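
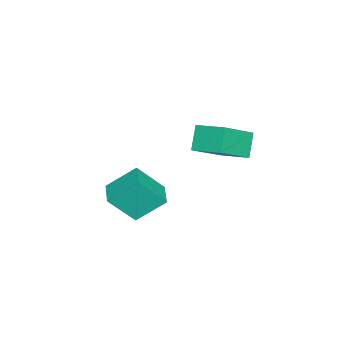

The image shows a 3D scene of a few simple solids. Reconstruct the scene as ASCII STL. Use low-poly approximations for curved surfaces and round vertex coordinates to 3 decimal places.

solid 
facet normal -0.669 -0.086 0.738
outer loop
vertex -2.664 0.92 3.816
vertex -2.257 2.391 4.357
vertex -4.153 1.792 2.567
endloop
endfacet
facet normal -0.252 -0.908 -0.334
outer loop
vertex -3.243 1.909 1.563
vertex -2.664 0.92 3.816
vertex -4.153 1.792 2.567
endloop
endfacet
facet normal -0.669 -0.086 0.738
outer loop
vertex -4.153 1.792 2.567
vertex -2.257 2.391 4.357
vertex -3.746 3.263 3.108
endloop
endfacet
facet normal -0.699 0.409 -0.586
outer loop
vertex -3.746 3.263 3.108
vertex -3.243 1.909 1.563
vertex -4.153 1.792 2.567
endloop
endfacet
facet normal 0.699 -0.409 0.586
outer loop
vertex -2.664 0.92 3.816
vertex -1.347 2.508 3.353
vertex -2.257 2.391 4.357
endloop
endfacet
facet normal -0.252 -0.908 -0.334
outer loop
vertex -1.754 1.037 2.812
vertex -2.664 0.92 3.816
vertex -3.243 1.909 1.563
endloop
endfacet
facet normal 0.699 -0.409 0.586
outer loop
vertex -1.754 1.037 2.812
vertex -1.347 2.508 3.353
vertex -2.664 0.92 3.816
endloop
endfacet
facet normal 0.252 0.908 0.334
outer loop
vertex -2.257 2.391 4.357
vertex -1.347 2.508 3.353
vertex -3.746 3.263 3.108
endloop
endfacet
facet normal -0.699 0.409 -0.586
outer loop
vertex -2.836 3.38 2.104
vertex -3.243 1.909 1.563
vertex -3.746 3.263 3.108
endloop
endfacet
facet normal 0.252 0.908 0.334
outer loop
vertex -3.746 3.263 3.108
vertex -1.347 2.508 3.353
vertex -2.836 3.38 2.104
endloop
endfacet
facet normal 0.669 0.086 -0.738
outer loop
vertex -2.836 3.38 2.104
vertex -1.754 1.037 2.812
vertex -3.243 1.909 1.563
endloop
endfacet
facet normal 0.669 0.086 -0.738
outer loop
vertex -1.347 2.508 3.353
vertex -1.754 1.037 2.812
vertex -2.836 3.38 2.104
endloop
endfacet
facet normal -0.906 -0.423 0.013
outer loop
vertex -3.221 -2.143 -0.472
vertex -3.784 -0.983 -1.987
vertex -2.626 -3.454 -1.696
endloop
endfacet
facet normal 0.283 -0.583 0.762
outer loop
vertex -1.476 -2.917 -1.713
vertex -3.221 -2.143 -0.472
vertex -2.626 -3.454 -1.696
endloop
endfacet
facet normal -0.906 -0.423 0.013
outer loop
vertex -2.626 -3.454 -1.696
vertex -3.784 -0.983 -1.987
vertex -3.19 -2.294 -3.212
endloop
endfacet
facet normal 0.314 -0.694 -0.648
outer loop
vertex -3.19 -2.294 -3.212
vertex -1.476 -2.917 -1.713
vertex -2.626 -3.454 -1.696
endloop
endfacet
facet normal -0.314 0.694 0.648
outer loop
vertex -3.221 -2.143 -0.472
vertex -2.634 -0.446 -2.004
vertex -3.784 -0.983 -1.987
endloop
endfacet
facet normal 0.283 -0.583 0.761
outer loop
vertex -2.07 -1.606 -0.488
vertex -3.221 -2.143 -0.472
vertex -1.476 -2.917 -1.713
endloop
endfacet
facet normal -0.315 0.694 0.648
outer loop
vertex -2.07 -1.606 -0.488
vertex -2.634 -0.446 -2.004
vertex -3.221 -2.143 -0.472
endloop
endfacet
facet normal -0.283 0.583 -0.761
outer loop
vertex -3.784 -0.983 -1.987
vertex -2.634 -0.446 -2.004
vertex -3.19 -2.294 -3.212
endloop
endfacet
facet normal 0.315 -0.694 -0.648
outer loop
vertex -2.039 -1.757 -3.228
vertex -1.476 -2.917 -1.713
vertex -3.19 -2.294 -3.212
endloop
endfacet
facet normal -0.283 0.583 -0.762
outer loop
vertex -3.19 -2.294 -3.212
vertex -2.634 -0.446 -2.004
vertex -2.039 -1.757 -3.228
endloop
endfacet
facet normal 0.906 0.423 -0.013
outer loop
vertex -2.039 -1.757 -3.228
vertex -2.07 -1.606 -0.488
vertex -1.476 -2.917 -1.713
endloop
endfacet
facet normal 0.906 0.423 -0.013
outer loop
vertex -2.634 -0.446 -2.004
vertex -2.07 -1.606 -0.488
vertex -2.039 -1.757 -3.228
endloop
endfacet

endsolid


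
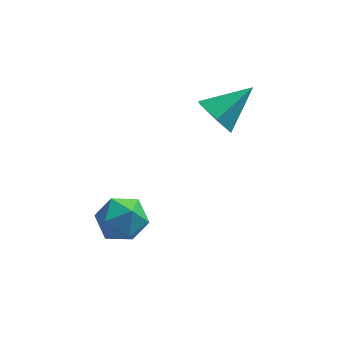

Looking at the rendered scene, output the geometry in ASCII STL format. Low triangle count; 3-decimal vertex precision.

solid 
facet normal -0.911 -0.413 0.015
outer loop
vertex -2.592 -2.598 -0.183
vertex -2.192 -3.501 -0.742
vertex -2.18 -3.485 0.394
endloop
endfacet
facet normal -0.811 0.004 0.585
outer loop
vertex -2.592 -2.598 -0.183
vertex -2.18 -3.485 0.394
vertex -1.934 -2.428 0.727
endloop
endfacet
facet normal -0.661 0.661 0.354
outer loop
vertex -2.592 -2.598 -0.183
vertex -1.934 -2.428 0.727
vertex -1.794 -1.79 -0.202
endloop
endfacet
facet normal -0.668 0.651 -0.359
outer loop
vertex -2.592 -2.598 -0.183
vertex -1.794 -1.79 -0.202
vertex -1.953 -2.454 -1.11
endloop
endfacet
facet normal -0.822 -0.012 -0.569
outer loop
vertex -2.592 -2.598 -0.183
vertex -1.953 -2.454 -1.11
vertex -2.192 -3.501 -0.742
endloop
endfacet
facet normal -0.241 -0.240 0.940
outer loop
vertex -1.934 -2.428 0.727
vertex -2.18 -3.485 0.394
vertex -1.127 -3.226 0.73
endloop
endfacet
facet normal -0.403 -0.915 0.017
outer loop
vertex -2.18 -3.485 0.394
vertex -2.192 -3.501 -0.742
vertex -1.286 -3.89 -0.178
endloop
endfacet
facet normal -0.260 -0.267 -0.928
outer loop
vertex -2.192 -3.501 -0.742
vertex -1.953 -2.454 -1.11
vertex -1.146 -3.252 -1.107
endloop
endfacet
facet normal -0.011 0.808 -0.589
outer loop
vertex -1.953 -2.454 -1.11
vertex -1.794 -1.79 -0.202
vertex -0.9 -2.195 -0.774
endloop
endfacet
facet normal 0.001 0.824 0.566
outer loop
vertex -1.794 -1.79 -0.202
vertex -1.934 -2.428 0.727
vertex -0.888 -2.179 0.362
endloop
endfacet
facet normal 0.668 -0.651 0.359
outer loop
vertex -0.488 -3.082 -0.197
vertex -1.127 -3.226 0.73
vertex -1.286 -3.89 -0.178
endloop
endfacet
facet normal 0.661 -0.661 -0.354
outer loop
vertex -0.488 -3.082 -0.197
vertex -1.286 -3.89 -0.178
vertex -1.146 -3.252 -1.107
endloop
endfacet
facet normal 0.811 -0.004 -0.585
outer loop
vertex -0.488 -3.082 -0.197
vertex -1.146 -3.252 -1.107
vertex -0.9 -2.195 -0.774
endloop
endfacet
facet normal 0.911 0.413 -0.015
outer loop
vertex -0.488 -3.082 -0.197
vertex -0.9 -2.195 -0.774
vertex -0.888 -2.179 0.362
endloop
endfacet
facet normal 0.822 0.012 0.569
outer loop
vertex -0.488 -3.082 -0.197
vertex -0.888 -2.179 0.362
vertex -1.127 -3.226 0.73
endloop
endfacet
facet normal 0.011 -0.808 0.589
outer loop
vertex -1.286 -3.89 -0.178
vertex -1.127 -3.226 0.73
vertex -2.18 -3.485 0.394
endloop
endfacet
facet normal -0.001 -0.824 -0.566
outer loop
vertex -1.146 -3.252 -1.107
vertex -1.286 -3.89 -0.178
vertex -2.192 -3.501 -0.742
endloop
endfacet
facet normal 0.241 0.240 -0.940
outer loop
vertex -0.9 -2.195 -0.774
vertex -1.146 -3.252 -1.107
vertex -1.953 -2.454 -1.11
endloop
endfacet
facet normal 0.403 0.915 -0.017
outer loop
vertex -0.888 -2.179 0.362
vertex -0.9 -2.195 -0.774
vertex -1.794 -1.79 -0.202
endloop
endfacet
facet normal 0.260 0.267 0.928
outer loop
vertex -1.127 -3.226 0.73
vertex -0.888 -2.179 0.362
vertex -1.934 -2.428 0.727
endloop
endfacet
facet normal -0.754 -0.404 -0.519
outer loop
vertex 2.875 1.022 1.321
vertex 2.259 1.846 1.575
vertex 2.848 1.877 0.695
endloop
endfacet
facet normal 0.904 -0.234 -0.359
outer loop
vertex 2.875 1.022 1.321
vertex 2.848 1.877 0.695
vertex 3.841 2.694 2.665
endloop
endfacet
facet normal -0.754 -0.404 -0.519
outer loop
vertex 2.848 1.877 0.695
vertex 2.259 1.846 1.575
vertex 2.232 2.701 0.949
endloop
endfacet
facet normal 0.583 0.603 -0.544
outer loop
vertex 2.848 1.877 0.695
vertex 2.232 2.701 0.949
vertex 3.841 2.694 2.665
endloop
endfacet
facet normal -0.754 -0.403 -0.518
outer loop
vertex 2.232 2.701 0.949
vertex 2.259 1.846 1.575
vertex 1.643 2.671 1.829
endloop
endfacet
facet normal -0.019 1.000 0.022
outer loop
vertex 2.232 2.701 0.949
vertex 1.643 2.671 1.829
vertex 3.841 2.694 2.665
endloop
endfacet
facet normal -0.754 -0.403 -0.519
outer loop
vertex 1.643 2.671 1.829
vertex 2.259 1.846 1.575
vertex 1.669 1.816 2.456
endloop
endfacet
facet normal -0.300 0.558 0.774
outer loop
vertex 1.643 2.671 1.829
vertex 1.669 1.816 2.456
vertex 3.841 2.694 2.665
endloop
endfacet
facet normal -0.754 -0.404 -0.519
outer loop
vertex 1.669 1.816 2.456
vertex 2.259 1.846 1.575
vertex 2.285 0.992 2.202
endloop
endfacet
facet normal 0.021 -0.280 0.960
outer loop
vertex 1.669 1.816 2.456
vertex 2.285 0.992 2.202
vertex 3.841 2.694 2.665
endloop
endfacet
facet normal -0.754 -0.404 -0.519
outer loop
vertex 2.285 0.992 2.202
vertex 2.259 1.846 1.575
vertex 2.875 1.022 1.321
endloop
endfacet
facet normal 0.623 -0.676 0.394
outer loop
vertex 2.285 0.992 2.202
vertex 2.875 1.022 1.321
vertex 3.841 2.694 2.665
endloop
endfacet

endsolid


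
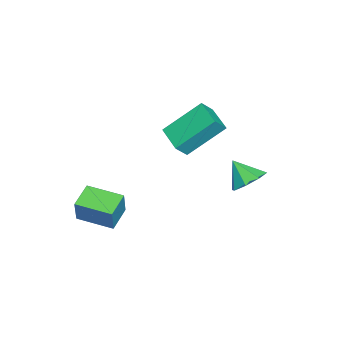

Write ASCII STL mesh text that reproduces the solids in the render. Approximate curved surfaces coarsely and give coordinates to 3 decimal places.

solid 
facet normal -0.941 0.112 0.319
outer loop
vertex 3.206 -4.58 -1.204
vertex 3.332 -3.073 -1.36
vertex 2.823 -4.663 -2.306
endloop
endfacet
facet normal -0.083 -0.991 0.103
outer loop
vertex 3.868 -4.787 -2.66
vertex 3.206 -4.58 -1.204
vertex 2.823 -4.663 -2.306
endloop
endfacet
facet normal -0.941 0.112 0.318
outer loop
vertex 2.823 -4.663 -2.306
vertex 3.332 -3.073 -1.36
vertex 2.949 -3.156 -2.463
endloop
endfacet
facet normal -0.328 -0.071 -0.942
outer loop
vertex 2.949 -3.156 -2.463
vertex 3.868 -4.787 -2.66
vertex 2.823 -4.663 -2.306
endloop
endfacet
facet normal 0.328 0.070 0.942
outer loop
vertex 3.206 -4.58 -1.204
vertex 4.377 -3.197 -1.714
vertex 3.332 -3.073 -1.36
endloop
endfacet
facet normal -0.083 -0.991 0.103
outer loop
vertex 4.251 -4.704 -1.557
vertex 3.206 -4.58 -1.204
vertex 3.868 -4.787 -2.66
endloop
endfacet
facet normal 0.327 0.071 0.942
outer loop
vertex 4.251 -4.704 -1.557
vertex 4.377 -3.197 -1.714
vertex 3.206 -4.58 -1.204
endloop
endfacet
facet normal 0.083 0.991 -0.103
outer loop
vertex 3.332 -3.073 -1.36
vertex 4.377 -3.197 -1.714
vertex 2.949 -3.156 -2.463
endloop
endfacet
facet normal -0.327 -0.070 -0.943
outer loop
vertex 3.994 -3.28 -2.816
vertex 3.868 -4.787 -2.66
vertex 2.949 -3.156 -2.463
endloop
endfacet
facet normal 0.083 0.991 -0.103
outer loop
vertex 2.949 -3.156 -2.463
vertex 4.377 -3.197 -1.714
vertex 3.994 -3.28 -2.816
endloop
endfacet
facet normal 0.941 -0.112 -0.318
outer loop
vertex 3.994 -3.28 -2.816
vertex 4.251 -4.704 -1.557
vertex 3.868 -4.787 -2.66
endloop
endfacet
facet normal 0.941 -0.112 -0.319
outer loop
vertex 4.377 -3.197 -1.714
vertex 4.251 -4.704 -1.557
vertex 3.994 -3.28 -2.816
endloop
endfacet
facet normal -0.740 -0.636 0.220
outer loop
vertex -0.996 -1.345 1.384
vertex -1.452 -1.022 0.784
vertex -0.23 -2.685 0.081
endloop
endfacet
facet normal 0.556 -0.394 0.732
outer loop
vertex 0.732 -1.858 -0.204
vertex -0.996 -1.345 1.384
vertex -0.23 -2.685 0.081
endloop
endfacet
facet normal -0.740 -0.636 0.220
outer loop
vertex -0.23 -2.685 0.081
vertex -1.452 -1.022 0.784
vertex -0.686 -2.362 -0.519
endloop
endfacet
facet normal 0.379 -0.663 -0.645
outer loop
vertex -0.686 -2.362 -0.519
vertex 0.732 -1.858 -0.204
vertex -0.23 -2.685 0.081
endloop
endfacet
facet normal -0.379 0.663 0.645
outer loop
vertex -0.996 -1.345 1.384
vertex -0.49 -0.195 0.499
vertex -1.452 -1.022 0.784
endloop
endfacet
facet normal 0.556 -0.394 0.732
outer loop
vertex -0.034 -0.518 1.099
vertex -0.996 -1.345 1.384
vertex 0.732 -1.858 -0.204
endloop
endfacet
facet normal -0.379 0.663 0.645
outer loop
vertex -0.034 -0.518 1.099
vertex -0.49 -0.195 0.499
vertex -0.996 -1.345 1.384
endloop
endfacet
facet normal -0.556 0.394 -0.732
outer loop
vertex -1.452 -1.022 0.784
vertex -0.49 -0.195 0.499
vertex -0.686 -2.362 -0.519
endloop
endfacet
facet normal 0.379 -0.663 -0.645
outer loop
vertex 0.276 -1.535 -0.804
vertex 0.732 -1.858 -0.204
vertex -0.686 -2.362 -0.519
endloop
endfacet
facet normal -0.556 0.394 -0.732
outer loop
vertex -0.686 -2.362 -0.519
vertex -0.49 -0.195 0.499
vertex 0.276 -1.535 -0.804
endloop
endfacet
facet normal 0.740 0.636 -0.220
outer loop
vertex 0.276 -1.535 -0.804
vertex -0.034 -0.518 1.099
vertex 0.732 -1.858 -0.204
endloop
endfacet
facet normal 0.740 0.636 -0.220
outer loop
vertex -0.49 -0.195 0.499
vertex -0.034 -0.518 1.099
vertex 0.276 -1.535 -0.804
endloop
endfacet
facet normal 0.230 0.642 -0.732
outer loop
vertex 0.56 1.409 -1.349
vertex 0.176 0.929 -1.891
vertex -0.047 1.555 -1.412
endloop
endfacet
facet normal -0.036 0.268 0.963
outer loop
vertex 0.56 1.409 -1.349
vertex -0.047 1.555 -1.412
vertex -0.096 0.171 -1.029
endloop
endfacet
facet normal 0.230 0.642 -0.731
outer loop
vertex -0.047 1.555 -1.412
vertex 0.176 0.929 -1.891
vertex -0.523 1.335 -1.755
endloop
endfacet
facet normal -0.636 0.227 0.738
outer loop
vertex -0.047 1.555 -1.412
vertex -0.523 1.335 -1.755
vertex -0.096 0.171 -1.029
endloop
endfacet
facet normal 0.231 0.642 -0.731
outer loop
vertex -0.523 1.335 -1.755
vertex 0.176 0.929 -1.891
vertex -0.59 0.876 -2.179
endloop
endfacet
facet normal -0.938 -0.150 0.311
outer loop
vertex -0.523 1.335 -1.755
vertex -0.59 0.876 -2.179
vertex -0.096 0.171 -1.029
endloop
endfacet
facet normal 0.230 0.643 -0.731
outer loop
vertex -0.59 0.876 -2.179
vertex 0.176 0.929 -1.891
vertex -0.208 0.449 -2.434
endloop
endfacet
facet normal -0.763 -0.643 -0.066
outer loop
vertex -0.59 0.876 -2.179
vertex -0.208 0.449 -2.434
vertex -0.096 0.171 -1.029
endloop
endfacet
facet normal 0.231 0.642 -0.731
outer loop
vertex -0.208 0.449 -2.434
vertex 0.176 0.929 -1.891
vertex 0.399 0.302 -2.371
endloop
endfacet
facet normal -0.215 -0.961 -0.173
outer loop
vertex -0.208 0.449 -2.434
vertex 0.399 0.302 -2.371
vertex -0.096 0.171 -1.029
endloop
endfacet
facet normal 0.231 0.642 -0.731
outer loop
vertex 0.399 0.302 -2.371
vertex 0.176 0.929 -1.891
vertex 0.875 0.523 -2.027
endloop
endfacet
facet normal 0.388 -0.920 0.053
outer loop
vertex 0.399 0.302 -2.371
vertex 0.875 0.523 -2.027
vertex -0.096 0.171 -1.029
endloop
endfacet
facet normal 0.230 0.642 -0.731
outer loop
vertex 0.875 0.523 -2.027
vertex 0.176 0.929 -1.891
vertex 0.942 0.981 -1.604
endloop
endfacet
facet normal 0.689 -0.543 0.479
outer loop
vertex 0.875 0.523 -2.027
vertex 0.942 0.981 -1.604
vertex -0.096 0.171 -1.029
endloop
endfacet
facet normal 0.231 0.642 -0.732
outer loop
vertex 0.942 0.981 -1.604
vertex 0.176 0.929 -1.891
vertex 0.56 1.409 -1.349
endloop
endfacet
facet normal 0.514 -0.051 0.856
outer loop
vertex 0.942 0.981 -1.604
vertex 0.56 1.409 -1.349
vertex -0.096 0.171 -1.029
endloop
endfacet

endsolid


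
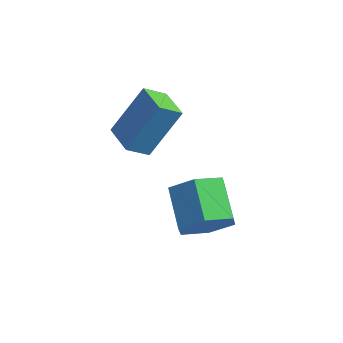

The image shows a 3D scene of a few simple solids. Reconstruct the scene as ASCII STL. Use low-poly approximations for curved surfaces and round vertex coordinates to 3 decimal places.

solid 
facet normal -0.816 0.575 -0.057
outer loop
vertex -2.42 3.11 -0.763
vertex -1.811 4.134 0.831
vertex -1.945 3.727 -1.341
endloop
endfacet
facet normal -0.306 -0.515 -0.801
outer loop
vertex -0.949 3.026 -1.271
vertex -2.42 3.11 -0.763
vertex -1.945 3.727 -1.341
endloop
endfacet
facet normal -0.816 0.575 -0.057
outer loop
vertex -1.945 3.727 -1.341
vertex -1.811 4.134 0.831
vertex -1.336 4.751 0.253
endloop
endfacet
facet normal 0.490 0.636 -0.596
outer loop
vertex -1.336 4.751 0.253
vertex -0.949 3.026 -1.271
vertex -1.945 3.727 -1.341
endloop
endfacet
facet normal -0.490 -0.636 0.596
outer loop
vertex -2.42 3.11 -0.763
vertex -0.815 3.433 0.901
vertex -1.811 4.134 0.831
endloop
endfacet
facet normal -0.306 -0.515 -0.801
outer loop
vertex -1.424 2.409 -0.693
vertex -2.42 3.11 -0.763
vertex -0.949 3.026 -1.271
endloop
endfacet
facet normal -0.490 -0.636 0.596
outer loop
vertex -1.424 2.409 -0.693
vertex -0.815 3.433 0.901
vertex -2.42 3.11 -0.763
endloop
endfacet
facet normal 0.306 0.515 0.801
outer loop
vertex -1.811 4.134 0.831
vertex -0.815 3.433 0.901
vertex -1.336 4.751 0.253
endloop
endfacet
facet normal 0.490 0.636 -0.596
outer loop
vertex -0.34 4.05 0.323
vertex -0.949 3.026 -1.271
vertex -1.336 4.751 0.253
endloop
endfacet
facet normal 0.306 0.515 0.801
outer loop
vertex -1.336 4.751 0.253
vertex -0.815 3.433 0.901
vertex -0.34 4.05 0.323
endloop
endfacet
facet normal 0.816 -0.575 0.057
outer loop
vertex -0.34 4.05 0.323
vertex -1.424 2.409 -0.693
vertex -0.949 3.026 -1.271
endloop
endfacet
facet normal 0.816 -0.575 0.057
outer loop
vertex -0.815 3.433 0.901
vertex -1.424 2.409 -0.693
vertex -0.34 4.05 0.323
endloop
endfacet
facet normal 0.605 -0.647 -0.465
outer loop
vertex 2.132 2.92 -2.91
vertex 1.365 2.623 -3.495
vertex 1.957 3.387 -3.788
endloop
endfacet
facet normal 0.777 0.607 0.168
outer loop
vertex 2.132 2.92 -2.91
vertex 1.957 3.387 -3.788
vertex 1.182 3.935 -2.18
endloop
endfacet
facet normal 0.777 0.607 0.168
outer loop
vertex 1.182 3.935 -2.18
vertex 1.957 3.387 -3.788
vertex 1.007 4.402 -3.058
endloop
endfacet
facet normal -0.605 0.646 0.464
outer loop
vertex 1.182 3.935 -2.18
vertex 1.007 4.402 -3.058
vertex 0.415 3.637 -2.765
endloop
endfacet
facet normal 0.605 -0.647 -0.465
outer loop
vertex 1.957 3.387 -3.788
vertex 1.365 2.623 -3.495
vertex 1.189 3.089 -4.373
endloop
endfacet
facet normal 0.237 0.704 -0.670
outer loop
vertex 1.957 3.387 -3.788
vertex 1.189 3.089 -4.373
vertex 1.007 4.402 -3.058
endloop
endfacet
facet normal 0.237 0.704 -0.670
outer loop
vertex 1.007 4.402 -3.058
vertex 1.189 3.089 -4.373
vertex 0.239 4.104 -3.643
endloop
endfacet
facet normal -0.605 0.646 0.465
outer loop
vertex 1.007 4.402 -3.058
vertex 0.239 4.104 -3.643
vertex 0.415 3.637 -2.765
endloop
endfacet
facet normal 0.605 -0.646 -0.464
outer loop
vertex 1.189 3.089 -4.373
vertex 1.365 2.623 -3.495
vertex 0.598 2.325 -4.08
endloop
endfacet
facet normal -0.540 0.097 -0.836
outer loop
vertex 1.189 3.089 -4.373
vertex 0.598 2.325 -4.08
vertex 0.239 4.104 -3.643
endloop
endfacet
facet normal -0.540 0.097 -0.836
outer loop
vertex 0.239 4.104 -3.643
vertex 0.598 2.325 -4.08
vertex -0.352 3.34 -3.35
endloop
endfacet
facet normal -0.605 0.646 0.465
outer loop
vertex 0.239 4.104 -3.643
vertex -0.352 3.34 -3.35
vertex 0.415 3.637 -2.765
endloop
endfacet
facet normal 0.605 -0.646 -0.464
outer loop
vertex 0.598 2.325 -4.08
vertex 1.365 2.623 -3.495
vertex 0.773 1.858 -3.202
endloop
endfacet
facet normal -0.777 -0.607 -0.168
outer loop
vertex 0.598 2.325 -4.08
vertex 0.773 1.858 -3.202
vertex -0.352 3.34 -3.35
endloop
endfacet
facet normal -0.777 -0.607 -0.168
outer loop
vertex -0.352 3.34 -3.35
vertex 0.773 1.858 -3.202
vertex -0.177 2.873 -2.472
endloop
endfacet
facet normal -0.605 0.647 0.465
outer loop
vertex -0.352 3.34 -3.35
vertex -0.177 2.873 -2.472
vertex 0.415 3.637 -2.765
endloop
endfacet
facet normal 0.605 -0.646 -0.465
outer loop
vertex 0.773 1.858 -3.202
vertex 1.365 2.623 -3.495
vertex 1.541 2.156 -2.617
endloop
endfacet
facet normal -0.237 -0.704 0.670
outer loop
vertex 0.773 1.858 -3.202
vertex 1.541 2.156 -2.617
vertex -0.177 2.873 -2.472
endloop
endfacet
facet normal -0.237 -0.704 0.670
outer loop
vertex -0.177 2.873 -2.472
vertex 1.541 2.156 -2.617
vertex 0.591 3.171 -1.887
endloop
endfacet
facet normal -0.605 0.647 0.465
outer loop
vertex -0.177 2.873 -2.472
vertex 0.591 3.171 -1.887
vertex 0.415 3.637 -2.765
endloop
endfacet
facet normal 0.605 -0.646 -0.465
outer loop
vertex 1.541 2.156 -2.617
vertex 1.365 2.623 -3.495
vertex 2.132 2.92 -2.91
endloop
endfacet
facet normal 0.540 -0.097 0.836
outer loop
vertex 1.541 2.156 -2.617
vertex 2.132 2.92 -2.91
vertex 0.591 3.171 -1.887
endloop
endfacet
facet normal 0.540 -0.097 0.836
outer loop
vertex 0.591 3.171 -1.887
vertex 2.132 2.92 -2.91
vertex 1.182 3.935 -2.18
endloop
endfacet
facet normal -0.605 0.646 0.464
outer loop
vertex 0.591 3.171 -1.887
vertex 1.182 3.935 -2.18
vertex 0.415 3.637 -2.765
endloop
endfacet

endsolid


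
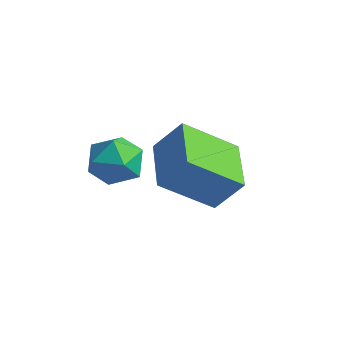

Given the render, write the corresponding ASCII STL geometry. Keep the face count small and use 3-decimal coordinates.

solid 
facet normal 0.568 0.067 0.820
outer loop
vertex -0.998 -0.238 0.9
vertex -1.436 -0.673 1.239
vertex -0.889 -0.934 0.881
endloop
endfacet
facet normal 0.962 0.144 0.231
outer loop
vertex -0.998 -0.238 0.9
vertex -0.889 -0.934 0.881
vertex -0.807 -0.548 0.297
endloop
endfacet
facet normal 0.702 0.699 -0.137
outer loop
vertex -0.998 -0.238 0.9
vertex -0.807 -0.548 0.297
vertex -1.304 -0.049 0.295
endloop
endfacet
facet normal 0.148 0.963 0.226
outer loop
vertex -0.998 -0.238 0.9
vertex -1.304 -0.049 0.295
vertex -1.693 -0.126 0.877
endloop
endfacet
facet normal 0.065 0.572 0.818
outer loop
vertex -0.998 -0.238 0.9
vertex -1.693 -0.126 0.877
vertex -1.436 -0.673 1.239
endloop
endfacet
facet normal 0.881 -0.441 -0.168
outer loop
vertex -0.807 -0.548 0.297
vertex -0.889 -0.934 0.881
vertex -1.127 -1.174 0.263
endloop
endfacet
facet normal 0.243 -0.569 0.786
outer loop
vertex -0.889 -0.934 0.881
vertex -1.436 -0.673 1.239
vertex -1.516 -1.251 0.845
endloop
endfacet
facet normal -0.571 0.249 0.782
outer loop
vertex -1.436 -0.673 1.239
vertex -1.693 -0.126 0.877
vertex -2.013 -0.752 0.843
endloop
endfacet
facet normal -0.436 0.883 -0.175
outer loop
vertex -1.693 -0.126 0.877
vertex -1.304 -0.049 0.295
vertex -1.931 -0.366 0.259
endloop
endfacet
facet normal 0.460 0.456 -0.762
outer loop
vertex -1.304 -0.049 0.295
vertex -0.807 -0.548 0.297
vertex -1.384 -0.627 -0.099
endloop
endfacet
facet normal -0.148 -0.963 -0.226
outer loop
vertex -1.822 -1.062 0.24
vertex -1.127 -1.174 0.263
vertex -1.516 -1.251 0.845
endloop
endfacet
facet normal -0.702 -0.699 0.137
outer loop
vertex -1.822 -1.062 0.24
vertex -1.516 -1.251 0.845
vertex -2.013 -0.752 0.843
endloop
endfacet
facet normal -0.962 -0.144 -0.231
outer loop
vertex -1.822 -1.062 0.24
vertex -2.013 -0.752 0.843
vertex -1.931 -0.366 0.259
endloop
endfacet
facet normal -0.568 -0.067 -0.820
outer loop
vertex -1.822 -1.062 0.24
vertex -1.931 -0.366 0.259
vertex -1.384 -0.627 -0.099
endloop
endfacet
facet normal -0.065 -0.572 -0.818
outer loop
vertex -1.822 -1.062 0.24
vertex -1.384 -0.627 -0.099
vertex -1.127 -1.174 0.263
endloop
endfacet
facet normal 0.436 -0.883 0.175
outer loop
vertex -1.516 -1.251 0.845
vertex -1.127 -1.174 0.263
vertex -0.889 -0.934 0.881
endloop
endfacet
facet normal -0.460 -0.456 0.762
outer loop
vertex -2.013 -0.752 0.843
vertex -1.516 -1.251 0.845
vertex -1.436 -0.673 1.239
endloop
endfacet
facet normal -0.881 0.441 0.168
outer loop
vertex -1.931 -0.366 0.259
vertex -2.013 -0.752 0.843
vertex -1.693 -0.126 0.877
endloop
endfacet
facet normal -0.243 0.569 -0.786
outer loop
vertex -1.384 -0.627 -0.099
vertex -1.931 -0.366 0.259
vertex -1.304 -0.049 0.295
endloop
endfacet
facet normal 0.571 -0.249 -0.782
outer loop
vertex -1.127 -1.174 0.263
vertex -1.384 -0.627 -0.099
vertex -0.807 -0.548 0.297
endloop
endfacet
facet normal -0.705 0.700 0.117
outer loop
vertex -1.824 1.017 -0.191
vertex -1.305 1.402 0.637
vertex -1.015 1.992 -1.151
endloop
endfacet
facet normal -0.495 -0.366 -0.788
outer loop
vertex -0.015 0.998 -1.317
vertex -1.824 1.017 -0.191
vertex -1.015 1.992 -1.151
endloop
endfacet
facet normal -0.705 0.700 0.117
outer loop
vertex -1.015 1.992 -1.151
vertex -1.305 1.402 0.637
vertex -0.496 2.377 -0.323
endloop
endfacet
facet normal 0.509 0.613 -0.604
outer loop
vertex -0.496 2.377 -0.323
vertex -0.015 0.998 -1.317
vertex -1.015 1.992 -1.151
endloop
endfacet
facet normal -0.509 -0.613 0.604
outer loop
vertex -1.824 1.017 -0.191
vertex -0.305 0.408 0.471
vertex -1.305 1.402 0.637
endloop
endfacet
facet normal -0.495 -0.366 -0.788
outer loop
vertex -0.824 0.023 -0.357
vertex -1.824 1.017 -0.191
vertex -0.015 0.998 -1.317
endloop
endfacet
facet normal -0.509 -0.613 0.604
outer loop
vertex -0.824 0.023 -0.357
vertex -0.305 0.408 0.471
vertex -1.824 1.017 -0.191
endloop
endfacet
facet normal 0.495 0.366 0.788
outer loop
vertex -1.305 1.402 0.637
vertex -0.305 0.408 0.471
vertex -0.496 2.377 -0.323
endloop
endfacet
facet normal 0.509 0.613 -0.604
outer loop
vertex 0.504 1.383 -0.489
vertex -0.015 0.998 -1.317
vertex -0.496 2.377 -0.323
endloop
endfacet
facet normal 0.495 0.366 0.788
outer loop
vertex -0.496 2.377 -0.323
vertex -0.305 0.408 0.471
vertex 0.504 1.383 -0.489
endloop
endfacet
facet normal 0.705 -0.700 -0.117
outer loop
vertex 0.504 1.383 -0.489
vertex -0.824 0.023 -0.357
vertex -0.015 0.998 -1.317
endloop
endfacet
facet normal 0.705 -0.700 -0.117
outer loop
vertex -0.305 0.408 0.471
vertex -0.824 0.023 -0.357
vertex 0.504 1.383 -0.489
endloop
endfacet

endsolid


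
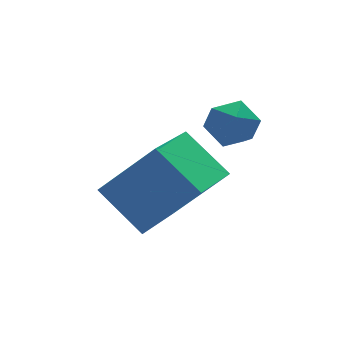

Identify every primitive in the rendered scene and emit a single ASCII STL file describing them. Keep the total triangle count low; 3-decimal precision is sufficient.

solid 
facet normal -0.176 0.929 -0.325
outer loop
vertex 0.792 3.104 -2.808
vertex 0.222 3.099 -2.514
vertex 0.741 3.307 -2.201
endloop
endfacet
facet normal 0.523 0.821 -0.231
outer loop
vertex 0.792 3.104 -2.808
vertex 0.741 3.307 -2.201
vertex 1.238 2.941 -2.377
endloop
endfacet
facet normal 0.718 0.270 -0.641
outer loop
vertex 0.792 3.104 -2.808
vertex 1.238 2.941 -2.377
vertex 1.025 2.507 -2.798
endloop
endfacet
facet normal 0.140 0.038 -0.989
outer loop
vertex 0.792 3.104 -2.808
vertex 1.025 2.507 -2.798
vertex 0.397 2.605 -2.883
endloop
endfacet
facet normal -0.413 0.446 -0.794
outer loop
vertex 0.792 3.104 -2.808
vertex 0.397 2.605 -2.883
vertex 0.222 3.099 -2.514
endloop
endfacet
facet normal 0.627 0.635 0.451
outer loop
vertex 1.238 2.941 -2.377
vertex 0.741 3.307 -2.201
vertex 0.943 2.835 -1.817
endloop
endfacet
facet normal -0.504 0.811 0.297
outer loop
vertex 0.741 3.307 -2.201
vertex 0.222 3.099 -2.514
vertex 0.315 2.933 -1.902
endloop
endfacet
facet normal -0.887 0.030 -0.461
outer loop
vertex 0.222 3.099 -2.514
vertex 0.397 2.605 -2.883
vertex 0.102 2.499 -2.323
endloop
endfacet
facet normal 0.007 -0.629 -0.777
outer loop
vertex 0.397 2.605 -2.883
vertex 1.025 2.507 -2.798
vertex 0.599 2.133 -2.499
endloop
endfacet
facet normal 0.943 -0.256 -0.213
outer loop
vertex 1.025 2.507 -2.798
vertex 1.238 2.941 -2.377
vertex 1.118 2.341 -2.186
endloop
endfacet
facet normal -0.140 -0.038 0.989
outer loop
vertex 0.548 2.336 -1.892
vertex 0.943 2.835 -1.817
vertex 0.315 2.933 -1.902
endloop
endfacet
facet normal -0.718 -0.270 0.641
outer loop
vertex 0.548 2.336 -1.892
vertex 0.315 2.933 -1.902
vertex 0.102 2.499 -2.323
endloop
endfacet
facet normal -0.523 -0.821 0.231
outer loop
vertex 0.548 2.336 -1.892
vertex 0.102 2.499 -2.323
vertex 0.599 2.133 -2.499
endloop
endfacet
facet normal 0.176 -0.929 0.325
outer loop
vertex 0.548 2.336 -1.892
vertex 0.599 2.133 -2.499
vertex 1.118 2.341 -2.186
endloop
endfacet
facet normal 0.413 -0.446 0.794
outer loop
vertex 0.548 2.336 -1.892
vertex 1.118 2.341 -2.186
vertex 0.943 2.835 -1.817
endloop
endfacet
facet normal -0.007 0.629 0.777
outer loop
vertex 0.315 2.933 -1.902
vertex 0.943 2.835 -1.817
vertex 0.741 3.307 -2.201
endloop
endfacet
facet normal -0.943 0.256 0.213
outer loop
vertex 0.102 2.499 -2.323
vertex 0.315 2.933 -1.902
vertex 0.222 3.099 -2.514
endloop
endfacet
facet normal -0.627 -0.635 -0.451
outer loop
vertex 0.599 2.133 -2.499
vertex 0.102 2.499 -2.323
vertex 0.397 2.605 -2.883
endloop
endfacet
facet normal 0.504 -0.811 -0.297
outer loop
vertex 1.118 2.341 -2.186
vertex 0.599 2.133 -2.499
vertex 1.025 2.507 -2.798
endloop
endfacet
facet normal 0.887 -0.030 0.461
outer loop
vertex 0.943 2.835 -1.817
vertex 1.118 2.341 -2.186
vertex 1.238 2.941 -2.377
endloop
endfacet
facet normal -0.604 0.321 -0.729
outer loop
vertex -2.084 3.316 -3.783
vertex -0.786 4.393 -4.383
vertex -1.62 2.293 -4.618
endloop
endfacet
facet normal -0.725 -0.602 0.335
outer loop
vertex -0.594 1.747 -3.377
vertex -2.084 3.316 -3.783
vertex -1.62 2.293 -4.618
endloop
endfacet
facet normal -0.603 0.321 -0.730
outer loop
vertex -1.62 2.293 -4.618
vertex -0.786 4.393 -4.383
vertex -0.322 3.37 -5.217
endloop
endfacet
facet normal 0.332 -0.731 -0.596
outer loop
vertex -0.322 3.37 -5.217
vertex -0.594 1.747 -3.377
vertex -1.62 2.293 -4.618
endloop
endfacet
facet normal -0.331 0.731 0.596
outer loop
vertex -2.084 3.316 -3.783
vertex 0.24 3.847 -3.142
vertex -0.786 4.393 -4.383
endloop
endfacet
facet normal -0.725 -0.602 0.335
outer loop
vertex -1.058 2.77 -2.543
vertex -2.084 3.316 -3.783
vertex -0.594 1.747 -3.377
endloop
endfacet
facet normal -0.332 0.731 0.596
outer loop
vertex -1.058 2.77 -2.543
vertex 0.24 3.847 -3.142
vertex -2.084 3.316 -3.783
endloop
endfacet
facet normal 0.725 0.602 -0.335
outer loop
vertex -0.786 4.393 -4.383
vertex 0.24 3.847 -3.142
vertex -0.322 3.37 -5.217
endloop
endfacet
facet normal 0.331 -0.731 -0.596
outer loop
vertex 0.704 2.824 -3.977
vertex -0.594 1.747 -3.377
vertex -0.322 3.37 -5.217
endloop
endfacet
facet normal 0.725 0.602 -0.335
outer loop
vertex -0.322 3.37 -5.217
vertex 0.24 3.847 -3.142
vertex 0.704 2.824 -3.977
endloop
endfacet
facet normal 0.604 -0.321 0.730
outer loop
vertex 0.704 2.824 -3.977
vertex -1.058 2.77 -2.543
vertex -0.594 1.747 -3.377
endloop
endfacet
facet normal 0.604 -0.322 0.730
outer loop
vertex 0.24 3.847 -3.142
vertex -1.058 2.77 -2.543
vertex 0.704 2.824 -3.977
endloop
endfacet

endsolid


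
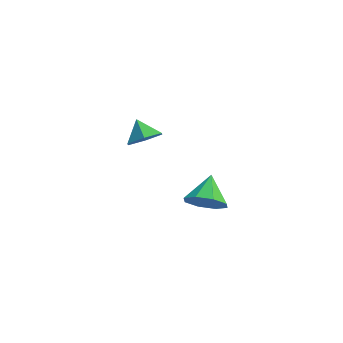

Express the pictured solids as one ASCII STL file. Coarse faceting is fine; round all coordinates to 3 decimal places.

solid 
facet normal 0.374 -0.710 -0.596
outer loop
vertex -1.832 2.999 1.929
vertex -2.654 3.07 1.329
vertex -1.837 3.653 1.147
endloop
endfacet
facet normal 0.529 0.653 0.542
outer loop
vertex -1.832 2.999 1.929
vertex -1.837 3.653 1.147
vertex -3.106 3.93 2.051
endloop
endfacet
facet normal 0.374 -0.710 -0.597
outer loop
vertex -1.837 3.653 1.147
vertex -2.654 3.07 1.329
vertex -2.659 3.725 0.547
endloop
endfacet
facet normal 0.151 0.984 -0.089
outer loop
vertex -1.837 3.653 1.147
vertex -2.659 3.725 0.547
vertex -3.106 3.93 2.051
endloop
endfacet
facet normal 0.374 -0.710 -0.597
outer loop
vertex -2.659 3.725 0.547
vertex -2.654 3.07 1.329
vertex -3.476 3.142 0.729
endloop
endfacet
facet normal -0.598 0.751 -0.280
outer loop
vertex -2.659 3.725 0.547
vertex -3.476 3.142 0.729
vertex -3.106 3.93 2.051
endloop
endfacet
facet normal 0.374 -0.710 -0.597
outer loop
vertex -3.476 3.142 0.729
vertex -2.654 3.07 1.329
vertex -3.471 2.487 1.511
endloop
endfacet
facet normal -0.969 0.185 0.161
outer loop
vertex -3.476 3.142 0.729
vertex -3.471 2.487 1.511
vertex -3.106 3.93 2.051
endloop
endfacet
facet normal 0.374 -0.710 -0.596
outer loop
vertex -3.471 2.487 1.511
vertex -2.654 3.07 1.329
vertex -2.649 2.416 2.111
endloop
endfacet
facet normal -0.591 -0.147 0.793
outer loop
vertex -3.471 2.487 1.511
vertex -2.649 2.416 2.111
vertex -3.106 3.93 2.051
endloop
endfacet
facet normal 0.374 -0.710 -0.596
outer loop
vertex -2.649 2.416 2.111
vertex -2.654 3.07 1.329
vertex -1.832 2.999 1.929
endloop
endfacet
facet normal 0.157 0.087 0.984
outer loop
vertex -2.649 2.416 2.111
vertex -1.832 2.999 1.929
vertex -3.106 3.93 2.051
endloop
endfacet
facet normal -0.145 -0.878 -0.456
outer loop
vertex 0.871 -3.049 2.478
vertex 0.417 -3.43 3.356
vertex 0.07 -2.924 2.492
endloop
endfacet
facet normal 0.124 0.852 -0.508
outer loop
vertex 0.871 -3.049 2.478
vertex 0.07 -2.924 2.492
vertex 0.643 -2.07 4.064
endloop
endfacet
facet normal -0.145 -0.878 -0.456
outer loop
vertex 0.07 -2.924 2.492
vertex 0.417 -3.43 3.356
vertex -0.528 -3.096 3.013
endloop
endfacet
facet normal -0.481 0.832 -0.277
outer loop
vertex 0.07 -2.924 2.492
vertex -0.528 -3.096 3.013
vertex 0.643 -2.07 4.064
endloop
endfacet
facet normal -0.145 -0.878 -0.456
outer loop
vertex -0.528 -3.096 3.013
vertex 0.417 -3.43 3.356
vertex -0.572 -3.464 3.735
endloop
endfacet
facet normal -0.758 0.599 0.259
outer loop
vertex -0.528 -3.096 3.013
vertex -0.572 -3.464 3.735
vertex 0.643 -2.07 4.064
endloop
endfacet
facet normal -0.145 -0.878 -0.456
outer loop
vertex -0.572 -3.464 3.735
vertex 0.417 -3.43 3.356
vertex -0.037 -3.812 4.235
endloop
endfacet
facet normal -0.546 0.290 0.786
outer loop
vertex -0.572 -3.464 3.735
vertex -0.037 -3.812 4.235
vertex 0.643 -2.07 4.064
endloop
endfacet
facet normal -0.145 -0.878 -0.457
outer loop
vertex -0.037 -3.812 4.235
vertex 0.417 -3.43 3.356
vertex 0.765 -3.937 4.22
endloop
endfacet
facet normal 0.032 0.085 0.996
outer loop
vertex -0.037 -3.812 4.235
vertex 0.765 -3.937 4.22
vertex 0.643 -2.07 4.064
endloop
endfacet
facet normal -0.145 -0.878 -0.457
outer loop
vertex 0.765 -3.937 4.22
vertex 0.417 -3.43 3.356
vertex 1.363 -3.765 3.699
endloop
endfacet
facet normal 0.636 0.105 0.765
outer loop
vertex 0.765 -3.937 4.22
vertex 1.363 -3.765 3.699
vertex 0.643 -2.07 4.064
endloop
endfacet
facet normal -0.145 -0.878 -0.457
outer loop
vertex 1.363 -3.765 3.699
vertex 0.417 -3.43 3.356
vertex 1.407 -3.397 2.978
endloop
endfacet
facet normal 0.913 0.339 0.228
outer loop
vertex 1.363 -3.765 3.699
vertex 1.407 -3.397 2.978
vertex 0.643 -2.07 4.064
endloop
endfacet
facet normal -0.145 -0.878 -0.456
outer loop
vertex 1.407 -3.397 2.978
vertex 0.417 -3.43 3.356
vertex 0.871 -3.049 2.478
endloop
endfacet
facet normal 0.700 0.648 -0.299
outer loop
vertex 1.407 -3.397 2.978
vertex 0.871 -3.049 2.478
vertex 0.643 -2.07 4.064
endloop
endfacet

endsolid


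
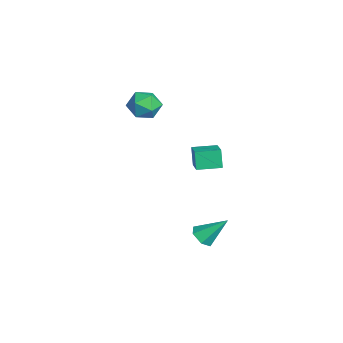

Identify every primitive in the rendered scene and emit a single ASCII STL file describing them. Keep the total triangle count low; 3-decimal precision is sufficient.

solid 
facet normal -0.122 0.793 0.597
outer loop
vertex -3.375 -0.412 3.871
vertex -4.281 -0.907 4.343
vertex -3.248 -1.078 4.782
endloop
endfacet
facet normal 0.567 0.701 0.433
outer loop
vertex -3.375 -0.412 3.871
vertex -3.248 -1.078 4.782
vertex -2.508 -1.145 3.923
endloop
endfacet
facet normal 0.630 0.726 -0.277
outer loop
vertex -3.375 -0.412 3.871
vertex -2.508 -1.145 3.923
vertex -3.084 -1.015 2.953
endloop
endfacet
facet normal -0.020 0.833 -0.553
outer loop
vertex -3.375 -0.412 3.871
vertex -3.084 -1.015 2.953
vertex -4.18 -0.868 3.213
endloop
endfacet
facet normal -0.485 0.875 -0.013
outer loop
vertex -3.375 -0.412 3.871
vertex -4.18 -0.868 3.213
vertex -4.281 -0.907 4.343
endloop
endfacet
facet normal 0.759 0.048 0.650
outer loop
vertex -2.508 -1.145 3.923
vertex -3.248 -1.078 4.782
vertex -2.88 -2.092 4.427
endloop
endfacet
facet normal -0.355 0.198 0.913
outer loop
vertex -3.248 -1.078 4.782
vertex -4.281 -0.907 4.343
vertex -3.976 -1.945 4.687
endloop
endfacet
facet normal -0.941 0.331 -0.073
outer loop
vertex -4.281 -0.907 4.343
vertex -4.18 -0.868 3.213
vertex -4.552 -1.815 3.717
endloop
endfacet
facet normal -0.189 0.263 -0.946
outer loop
vertex -4.18 -0.868 3.213
vertex -3.084 -1.015 2.953
vertex -3.812 -1.882 2.858
endloop
endfacet
facet normal 0.862 0.087 -0.500
outer loop
vertex -3.084 -1.015 2.953
vertex -2.508 -1.145 3.923
vertex -2.779 -2.053 3.297
endloop
endfacet
facet normal 0.020 -0.833 0.553
outer loop
vertex -3.685 -2.548 3.769
vertex -2.88 -2.092 4.427
vertex -3.976 -1.945 4.687
endloop
endfacet
facet normal -0.630 -0.726 0.277
outer loop
vertex -3.685 -2.548 3.769
vertex -3.976 -1.945 4.687
vertex -4.552 -1.815 3.717
endloop
endfacet
facet normal -0.567 -0.701 -0.433
outer loop
vertex -3.685 -2.548 3.769
vertex -4.552 -1.815 3.717
vertex -3.812 -1.882 2.858
endloop
endfacet
facet normal 0.122 -0.793 -0.597
outer loop
vertex -3.685 -2.548 3.769
vertex -3.812 -1.882 2.858
vertex -2.779 -2.053 3.297
endloop
endfacet
facet normal 0.485 -0.875 0.013
outer loop
vertex -3.685 -2.548 3.769
vertex -2.779 -2.053 3.297
vertex -2.88 -2.092 4.427
endloop
endfacet
facet normal 0.189 -0.263 0.946
outer loop
vertex -3.976 -1.945 4.687
vertex -2.88 -2.092 4.427
vertex -3.248 -1.078 4.782
endloop
endfacet
facet normal -0.862 -0.087 0.500
outer loop
vertex -4.552 -1.815 3.717
vertex -3.976 -1.945 4.687
vertex -4.281 -0.907 4.343
endloop
endfacet
facet normal -0.759 -0.048 -0.650
outer loop
vertex -3.812 -1.882 2.858
vertex -4.552 -1.815 3.717
vertex -4.18 -0.868 3.213
endloop
endfacet
facet normal 0.355 -0.198 -0.913
outer loop
vertex -2.779 -2.053 3.297
vertex -3.812 -1.882 2.858
vertex -3.084 -1.015 2.953
endloop
endfacet
facet normal 0.941 -0.331 0.073
outer loop
vertex -2.88 -2.092 4.427
vertex -2.779 -2.053 3.297
vertex -2.508 -1.145 3.923
endloop
endfacet
facet normal -0.933 0.003 -0.361
outer loop
vertex 0.419 0.77 2.571
vertex 0.408 2.26 2.61
vertex 0.877 0.805 1.387
endloop
endfacet
facet normal 0.007 -1.000 -0.027
outer loop
vertex 2.332 0.8 1.95
vertex 0.419 0.77 2.571
vertex 0.877 0.805 1.387
endloop
endfacet
facet normal -0.933 0.003 -0.361
outer loop
vertex 0.877 0.805 1.387
vertex 0.408 2.26 2.61
vertex 0.866 2.294 1.426
endloop
endfacet
facet normal 0.361 0.027 -0.932
outer loop
vertex 0.866 2.294 1.426
vertex 2.332 0.8 1.95
vertex 0.877 0.805 1.387
endloop
endfacet
facet normal -0.361 -0.027 0.932
outer loop
vertex 0.419 0.77 2.571
vertex 1.863 2.255 3.173
vertex 0.408 2.26 2.61
endloop
endfacet
facet normal 0.007 -1.000 -0.026
outer loop
vertex 1.874 0.766 3.134
vertex 0.419 0.77 2.571
vertex 2.332 0.8 1.95
endloop
endfacet
facet normal -0.361 -0.027 0.932
outer loop
vertex 1.874 0.766 3.134
vertex 1.863 2.255 3.173
vertex 0.419 0.77 2.571
endloop
endfacet
facet normal -0.007 1.000 0.026
outer loop
vertex 0.408 2.26 2.61
vertex 1.863 2.255 3.173
vertex 0.866 2.294 1.426
endloop
endfacet
facet normal 0.361 0.027 -0.932
outer loop
vertex 2.321 2.29 1.989
vertex 2.332 0.8 1.95
vertex 0.866 2.294 1.426
endloop
endfacet
facet normal -0.008 1.000 0.027
outer loop
vertex 0.866 2.294 1.426
vertex 1.863 2.255 3.173
vertex 2.321 2.29 1.989
endloop
endfacet
facet normal 0.933 -0.003 0.361
outer loop
vertex 2.321 2.29 1.989
vertex 1.874 0.766 3.134
vertex 2.332 0.8 1.95
endloop
endfacet
facet normal 0.933 -0.003 0.361
outer loop
vertex 1.863 2.255 3.173
vertex 1.874 0.766 3.134
vertex 2.321 2.29 1.989
endloop
endfacet
facet normal -0.106 -0.710 -0.696
outer loop
vertex 2.318 1.115 -4.377
vertex 1.49 1.258 -4.397
vertex 2.003 1.683 -4.909
endloop
endfacet
facet normal 0.904 0.419 -0.088
outer loop
vertex 2.318 1.115 -4.377
vertex 2.003 1.683 -4.909
vertex 1.71 2.722 -2.963
endloop
endfacet
facet normal -0.107 -0.710 -0.696
outer loop
vertex 2.003 1.683 -4.909
vertex 1.49 1.258 -4.397
vertex 1.176 1.827 -4.929
endloop
endfacet
facet normal 0.164 0.880 -0.445
outer loop
vertex 2.003 1.683 -4.909
vertex 1.176 1.827 -4.929
vertex 1.71 2.722 -2.963
endloop
endfacet
facet normal -0.107 -0.710 -0.696
outer loop
vertex 1.176 1.827 -4.929
vertex 1.49 1.258 -4.397
vertex 0.663 1.402 -4.417
endloop
endfacet
facet normal -0.705 0.698 -0.126
outer loop
vertex 1.176 1.827 -4.929
vertex 0.663 1.402 -4.417
vertex 1.71 2.722 -2.963
endloop
endfacet
facet normal -0.107 -0.711 -0.695
outer loop
vertex 0.663 1.402 -4.417
vertex 1.49 1.258 -4.397
vertex 0.978 0.834 -3.885
endloop
endfacet
facet normal -0.833 0.054 0.551
outer loop
vertex 0.663 1.402 -4.417
vertex 0.978 0.834 -3.885
vertex 1.71 2.722 -2.963
endloop
endfacet
facet normal -0.106 -0.711 -0.695
outer loop
vertex 0.978 0.834 -3.885
vertex 1.49 1.258 -4.397
vertex 1.805 0.69 -3.864
endloop
endfacet
facet normal -0.094 -0.407 0.908
outer loop
vertex 0.978 0.834 -3.885
vertex 1.805 0.69 -3.864
vertex 1.71 2.722 -2.963
endloop
endfacet
facet normal -0.106 -0.711 -0.695
outer loop
vertex 1.805 0.69 -3.864
vertex 1.49 1.258 -4.397
vertex 2.318 1.115 -4.377
endloop
endfacet
facet normal 0.776 -0.225 0.589
outer loop
vertex 1.805 0.69 -3.864
vertex 2.318 1.115 -4.377
vertex 1.71 2.722 -2.963
endloop
endfacet

endsolid


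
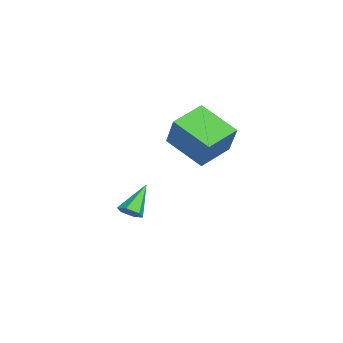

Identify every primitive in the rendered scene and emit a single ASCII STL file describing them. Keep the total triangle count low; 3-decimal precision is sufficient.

solid 
facet normal 0.528 -0.460 -0.714
outer loop
vertex -1.818 -2.298 -4.148
vertex -2.296 -2.635 -4.284
vertex -2.211 -2.109 -4.56
endloop
endfacet
facet normal 0.365 0.928 0.078
outer loop
vertex -1.818 -2.298 -4.148
vertex -2.211 -2.109 -4.56
vertex -3.204 -1.845 -3.056
endloop
endfacet
facet normal 0.528 -0.460 -0.714
outer loop
vertex -2.211 -2.109 -4.56
vertex -2.296 -2.635 -4.284
vertex -2.688 -2.446 -4.696
endloop
endfacet
facet normal -0.437 0.791 -0.428
outer loop
vertex -2.211 -2.109 -4.56
vertex -2.688 -2.446 -4.696
vertex -3.204 -1.845 -3.056
endloop
endfacet
facet normal 0.528 -0.460 -0.714
outer loop
vertex -2.688 -2.446 -4.696
vertex -2.296 -2.635 -4.284
vertex -2.773 -2.972 -4.42
endloop
endfacet
facet normal -0.954 -0.003 -0.299
outer loop
vertex -2.688 -2.446 -4.696
vertex -2.773 -2.972 -4.42
vertex -3.204 -1.845 -3.056
endloop
endfacet
facet normal 0.528 -0.459 -0.714
outer loop
vertex -2.773 -2.972 -4.42
vertex -2.296 -2.635 -4.284
vertex -2.38 -3.161 -4.008
endloop
endfacet
facet normal -0.670 -0.662 0.335
outer loop
vertex -2.773 -2.972 -4.42
vertex -2.38 -3.161 -4.008
vertex -3.204 -1.845 -3.056
endloop
endfacet
facet normal 0.528 -0.459 -0.714
outer loop
vertex -2.38 -3.161 -4.008
vertex -2.296 -2.635 -4.284
vertex -1.903 -2.824 -3.872
endloop
endfacet
facet normal 0.132 -0.526 0.840
outer loop
vertex -2.38 -3.161 -4.008
vertex -1.903 -2.824 -3.872
vertex -3.204 -1.845 -3.056
endloop
endfacet
facet normal 0.528 -0.460 -0.714
outer loop
vertex -1.903 -2.824 -3.872
vertex -2.296 -2.635 -4.284
vertex -1.818 -2.298 -4.148
endloop
endfacet
facet normal 0.649 0.269 0.712
outer loop
vertex -1.903 -2.824 -3.872
vertex -1.818 -2.298 -4.148
vertex -3.204 -1.845 -3.056
endloop
endfacet
facet normal -0.610 -0.080 -0.788
outer loop
vertex -2.176 0.036 0.696
vertex -1.008 1.318 -0.339
vertex -1.288 -1.225 0.137
endloop
endfacet
facet normal -0.579 -0.635 0.512
outer loop
vertex -0.172 -1.078 1.579
vertex -2.176 0.036 0.696
vertex -1.288 -1.225 0.137
endloop
endfacet
facet normal -0.610 -0.080 -0.788
outer loop
vertex -1.288 -1.225 0.137
vertex -1.008 1.318 -0.339
vertex -0.12 0.057 -0.898
endloop
endfacet
facet normal 0.542 -0.769 -0.341
outer loop
vertex -0.12 0.057 -0.898
vertex -0.172 -1.078 1.579
vertex -1.288 -1.225 0.137
endloop
endfacet
facet normal -0.542 0.769 0.341
outer loop
vertex -2.176 0.036 0.696
vertex 0.108 1.465 1.103
vertex -1.008 1.318 -0.339
endloop
endfacet
facet normal -0.579 -0.635 0.512
outer loop
vertex -1.06 0.183 2.138
vertex -2.176 0.036 0.696
vertex -0.172 -1.078 1.579
endloop
endfacet
facet normal -0.542 0.769 0.341
outer loop
vertex -1.06 0.183 2.138
vertex 0.108 1.465 1.103
vertex -2.176 0.036 0.696
endloop
endfacet
facet normal 0.579 0.635 -0.512
outer loop
vertex -1.008 1.318 -0.339
vertex 0.108 1.465 1.103
vertex -0.12 0.057 -0.898
endloop
endfacet
facet normal 0.542 -0.769 -0.341
outer loop
vertex 0.996 0.204 0.544
vertex -0.172 -1.078 1.579
vertex -0.12 0.057 -0.898
endloop
endfacet
facet normal 0.579 0.635 -0.512
outer loop
vertex -0.12 0.057 -0.898
vertex 0.108 1.465 1.103
vertex 0.996 0.204 0.544
endloop
endfacet
facet normal 0.610 0.080 0.788
outer loop
vertex 0.996 0.204 0.544
vertex -1.06 0.183 2.138
vertex -0.172 -1.078 1.579
endloop
endfacet
facet normal 0.610 0.080 0.788
outer loop
vertex 0.108 1.465 1.103
vertex -1.06 0.183 2.138
vertex 0.996 0.204 0.544
endloop
endfacet

endsolid


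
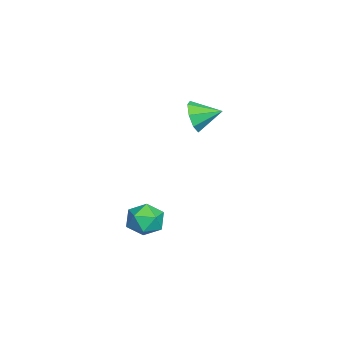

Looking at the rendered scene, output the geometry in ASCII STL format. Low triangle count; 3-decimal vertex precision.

solid 
facet normal -0.849 0.529 -0.018
outer loop
vertex 2.821 0.128 -1.412
vertex 2.514 -0.335 -0.556
vertex 3.052 0.53 -0.503
endloop
endfacet
facet normal -0.313 0.895 -0.316
outer loop
vertex 2.821 0.128 -1.412
vertex 3.052 0.53 -0.503
vertex 3.751 0.512 -1.246
endloop
endfacet
facet normal -0.057 0.509 -0.859
outer loop
vertex 2.821 0.128 -1.412
vertex 3.751 0.512 -1.246
vertex 3.645 -0.363 -1.758
endloop
endfacet
facet normal -0.434 -0.096 -0.896
outer loop
vertex 2.821 0.128 -1.412
vertex 3.645 -0.363 -1.758
vertex 2.881 -0.887 -1.332
endloop
endfacet
facet normal -0.923 -0.084 -0.376
outer loop
vertex 2.821 0.128 -1.412
vertex 2.881 -0.887 -1.332
vertex 2.514 -0.335 -0.556
endloop
endfacet
facet normal 0.205 0.964 0.169
outer loop
vertex 3.751 0.512 -1.246
vertex 3.052 0.53 -0.503
vertex 4.019 0.287 -0.288
endloop
endfacet
facet normal -0.661 0.371 0.653
outer loop
vertex 3.052 0.53 -0.503
vertex 2.514 -0.335 -0.556
vertex 3.255 -0.237 0.138
endloop
endfacet
facet normal -0.781 -0.621 0.073
outer loop
vertex 2.514 -0.335 -0.556
vertex 2.881 -0.887 -1.332
vertex 3.149 -1.112 -0.374
endloop
endfacet
facet normal 0.010 -0.640 -0.769
outer loop
vertex 2.881 -0.887 -1.332
vertex 3.645 -0.363 -1.758
vertex 3.848 -1.13 -1.117
endloop
endfacet
facet normal 0.619 0.340 -0.708
outer loop
vertex 3.645 -0.363 -1.758
vertex 3.751 0.512 -1.246
vertex 4.386 -0.265 -1.064
endloop
endfacet
facet normal 0.434 0.096 0.896
outer loop
vertex 4.079 -0.728 -0.208
vertex 4.019 0.287 -0.288
vertex 3.255 -0.237 0.138
endloop
endfacet
facet normal 0.057 -0.509 0.859
outer loop
vertex 4.079 -0.728 -0.208
vertex 3.255 -0.237 0.138
vertex 3.149 -1.112 -0.374
endloop
endfacet
facet normal 0.313 -0.895 0.316
outer loop
vertex 4.079 -0.728 -0.208
vertex 3.149 -1.112 -0.374
vertex 3.848 -1.13 -1.117
endloop
endfacet
facet normal 0.849 -0.529 0.018
outer loop
vertex 4.079 -0.728 -0.208
vertex 3.848 -1.13 -1.117
vertex 4.386 -0.265 -1.064
endloop
endfacet
facet normal 0.923 0.084 0.376
outer loop
vertex 4.079 -0.728 -0.208
vertex 4.386 -0.265 -1.064
vertex 4.019 0.287 -0.288
endloop
endfacet
facet normal -0.010 0.640 0.769
outer loop
vertex 3.255 -0.237 0.138
vertex 4.019 0.287 -0.288
vertex 3.052 0.53 -0.503
endloop
endfacet
facet normal -0.619 -0.340 0.708
outer loop
vertex 3.149 -1.112 -0.374
vertex 3.255 -0.237 0.138
vertex 2.514 -0.335 -0.556
endloop
endfacet
facet normal -0.205 -0.964 -0.169
outer loop
vertex 3.848 -1.13 -1.117
vertex 3.149 -1.112 -0.374
vertex 2.881 -0.887 -1.332
endloop
endfacet
facet normal 0.661 -0.371 -0.653
outer loop
vertex 4.386 -0.265 -1.064
vertex 3.848 -1.13 -1.117
vertex 3.645 -0.363 -1.758
endloop
endfacet
facet normal 0.781 0.621 -0.073
outer loop
vertex 4.019 0.287 -0.288
vertex 4.386 -0.265 -1.064
vertex 3.751 0.512 -1.246
endloop
endfacet
facet normal -0.007 -0.948 -0.317
outer loop
vertex -2.054 1.657 2.172
vertex -2.615 1.398 2.958
vertex -2.804 1.711 2.027
endloop
endfacet
facet normal 0.174 0.769 -0.615
outer loop
vertex -2.054 1.657 2.172
vertex -2.804 1.711 2.027
vertex -2.605 2.782 3.422
endloop
endfacet
facet normal -0.006 -0.948 -0.318
outer loop
vertex -2.804 1.711 2.027
vertex -2.615 1.398 2.958
vertex -3.443 1.581 2.428
endloop
endfacet
facet normal -0.462 0.734 -0.498
outer loop
vertex -2.804 1.711 2.027
vertex -3.443 1.581 2.428
vertex -2.605 2.782 3.422
endloop
endfacet
facet normal -0.007 -0.948 -0.317
outer loop
vertex -3.443 1.581 2.428
vertex -2.615 1.398 2.958
vertex -3.597 1.344 3.14
endloop
endfacet
facet normal -0.824 0.566 0.010
outer loop
vertex -3.443 1.581 2.428
vertex -3.597 1.344 3.14
vertex -2.605 2.782 3.422
endloop
endfacet
facet normal -0.007 -0.948 -0.317
outer loop
vertex -3.597 1.344 3.14
vertex -2.615 1.398 2.958
vertex -3.176 1.139 3.745
endloop
endfacet
facet normal -0.702 0.364 0.612
outer loop
vertex -3.597 1.344 3.14
vertex -3.176 1.139 3.745
vertex -2.605 2.782 3.422
endloop
endfacet
facet normal -0.007 -0.948 -0.317
outer loop
vertex -3.176 1.139 3.745
vertex -2.615 1.398 2.958
vertex -2.426 1.085 3.889
endloop
endfacet
facet normal -0.166 0.245 0.955
outer loop
vertex -3.176 1.139 3.745
vertex -2.426 1.085 3.889
vertex -2.605 2.782 3.422
endloop
endfacet
facet normal -0.008 -0.948 -0.317
outer loop
vertex -2.426 1.085 3.889
vertex -2.615 1.398 2.958
vertex -1.787 1.214 3.488
endloop
endfacet
facet normal 0.469 0.280 0.838
outer loop
vertex -2.426 1.085 3.889
vertex -1.787 1.214 3.488
vertex -2.605 2.782 3.422
endloop
endfacet
facet normal -0.007 -0.948 -0.318
outer loop
vertex -1.787 1.214 3.488
vertex -2.615 1.398 2.958
vertex -1.633 1.451 2.777
endloop
endfacet
facet normal 0.831 0.448 0.329
outer loop
vertex -1.787 1.214 3.488
vertex -1.633 1.451 2.777
vertex -2.605 2.782 3.422
endloop
endfacet
facet normal -0.007 -0.948 -0.318
outer loop
vertex -1.633 1.451 2.777
vertex -2.615 1.398 2.958
vertex -2.054 1.657 2.172
endloop
endfacet
facet normal 0.709 0.650 -0.272
outer loop
vertex -1.633 1.451 2.777
vertex -2.054 1.657 2.172
vertex -2.605 2.782 3.422
endloop
endfacet

endsolid


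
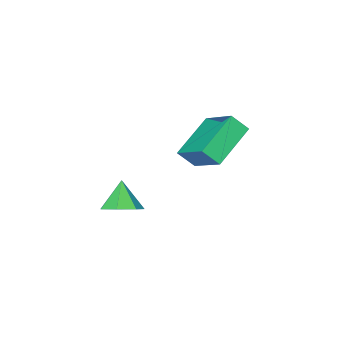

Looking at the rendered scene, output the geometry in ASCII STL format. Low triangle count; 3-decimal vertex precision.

solid 
facet normal -0.873 -0.176 0.454
outer loop
vertex -1.829 0.096 4.029
vertex -2.28 0.588 3.352
vertex -2.037 -1.495 3.011
endloop
endfacet
facet normal 0.474 -0.518 0.712
outer loop
vertex -0.22 -1.128 2.068
vertex -1.829 0.096 4.029
vertex -2.037 -1.495 3.011
endloop
endfacet
facet normal -0.873 -0.176 0.454
outer loop
vertex -2.037 -1.495 3.011
vertex -2.28 0.588 3.352
vertex -2.488 -1.003 2.335
endloop
endfacet
facet normal -0.109 -0.837 -0.536
outer loop
vertex -2.488 -1.003 2.335
vertex -0.22 -1.128 2.068
vertex -2.037 -1.495 3.011
endloop
endfacet
facet normal 0.109 0.837 0.536
outer loop
vertex -1.829 0.096 4.029
vertex -0.463 0.955 2.409
vertex -2.28 0.588 3.352
endloop
endfacet
facet normal 0.475 -0.517 0.712
outer loop
vertex -0.012 0.463 3.085
vertex -1.829 0.096 4.029
vertex -0.22 -1.128 2.068
endloop
endfacet
facet normal 0.109 0.837 0.536
outer loop
vertex -0.012 0.463 3.085
vertex -0.463 0.955 2.409
vertex -1.829 0.096 4.029
endloop
endfacet
facet normal -0.474 0.517 -0.712
outer loop
vertex -2.28 0.588 3.352
vertex -0.463 0.955 2.409
vertex -2.488 -1.003 2.335
endloop
endfacet
facet normal -0.109 -0.837 -0.536
outer loop
vertex -0.671 -0.636 1.391
vertex -0.22 -1.128 2.068
vertex -2.488 -1.003 2.335
endloop
endfacet
facet normal -0.474 0.518 -0.712
outer loop
vertex -2.488 -1.003 2.335
vertex -0.463 0.955 2.409
vertex -0.671 -0.636 1.391
endloop
endfacet
facet normal 0.873 0.176 -0.454
outer loop
vertex -0.671 -0.636 1.391
vertex -0.012 0.463 3.085
vertex -0.22 -1.128 2.068
endloop
endfacet
facet normal 0.873 0.176 -0.454
outer loop
vertex -0.463 0.955 2.409
vertex -0.012 0.463 3.085
vertex -0.671 -0.636 1.391
endloop
endfacet
facet normal 0.393 0.438 -0.808
outer loop
vertex 3.689 -0.923 0.932
vertex 2.923 -0.668 0.698
vertex 3.482 -0.271 1.185
endloop
endfacet
facet normal 0.556 -0.141 0.819
outer loop
vertex 3.689 -0.923 0.932
vertex 3.482 -0.271 1.185
vertex 2.417 -1.232 1.742
endloop
endfacet
facet normal 0.393 0.438 -0.808
outer loop
vertex 3.482 -0.271 1.185
vertex 2.923 -0.668 0.698
vertex 2.855 0.082 1.071
endloop
endfacet
facet normal 0.080 0.432 0.898
outer loop
vertex 3.482 -0.271 1.185
vertex 2.855 0.082 1.071
vertex 2.417 -1.232 1.742
endloop
endfacet
facet normal 0.393 0.438 -0.809
outer loop
vertex 2.855 0.082 1.071
vertex 2.923 -0.668 0.698
vertex 2.279 -0.129 0.677
endloop
endfacet
facet normal -0.605 0.513 0.609
outer loop
vertex 2.855 0.082 1.071
vertex 2.279 -0.129 0.677
vertex 2.417 -1.232 1.742
endloop
endfacet
facet normal 0.393 0.438 -0.809
outer loop
vertex 2.279 -0.129 0.677
vertex 2.923 -0.668 0.698
vertex 2.189 -0.746 0.299
endloop
endfacet
facet normal -0.985 0.040 0.169
outer loop
vertex 2.279 -0.129 0.677
vertex 2.189 -0.746 0.299
vertex 2.417 -1.232 1.742
endloop
endfacet
facet normal 0.393 0.438 -0.809
outer loop
vertex 2.189 -0.746 0.299
vertex 2.923 -0.668 0.698
vertex 2.652 -1.304 0.222
endloop
endfacet
facet normal -0.773 -0.629 -0.090
outer loop
vertex 2.189 -0.746 0.299
vertex 2.652 -1.304 0.222
vertex 2.417 -1.232 1.742
endloop
endfacet
facet normal 0.394 0.437 -0.809
outer loop
vertex 2.652 -1.304 0.222
vertex 2.923 -0.668 0.698
vertex 3.319 -1.383 0.504
endloop
endfacet
facet normal -0.129 -0.991 0.027
outer loop
vertex 2.652 -1.304 0.222
vertex 3.319 -1.383 0.504
vertex 2.417 -1.232 1.742
endloop
endfacet
facet normal 0.393 0.437 -0.809
outer loop
vertex 3.319 -1.383 0.504
vertex 2.923 -0.668 0.698
vertex 3.689 -0.923 0.932
endloop
endfacet
facet normal 0.463 -0.774 0.432
outer loop
vertex 3.319 -1.383 0.504
vertex 3.689 -0.923 0.932
vertex 2.417 -1.232 1.742
endloop
endfacet

endsolid


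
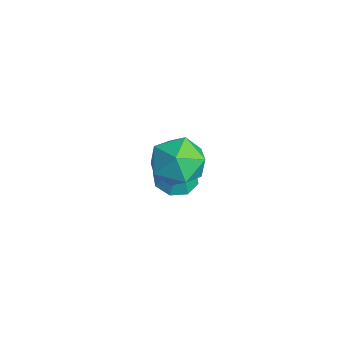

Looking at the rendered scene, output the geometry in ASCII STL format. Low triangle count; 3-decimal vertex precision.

solid 
facet normal 0.231 0.969 -0.094
outer loop
vertex 2.758 -1.259 1.728
vertex 1.986 -1.012 2.38
vertex 2.939 -1.203 2.751
endloop
endfacet
facet normal 0.810 0.561 -0.174
outer loop
vertex 2.758 -1.259 1.728
vertex 2.939 -1.203 2.751
vertex 3.354 -1.976 2.191
endloop
endfacet
facet normal 0.690 0.112 -0.715
outer loop
vertex 2.758 -1.259 1.728
vertex 3.354 -1.976 2.191
vertex 2.656 -2.263 1.473
endloop
endfacet
facet normal 0.037 0.242 -0.969
outer loop
vertex 2.758 -1.259 1.728
vertex 2.656 -2.263 1.473
vertex 1.811 -1.667 1.59
endloop
endfacet
facet normal -0.247 0.772 -0.585
outer loop
vertex 2.758 -1.259 1.728
vertex 1.811 -1.667 1.59
vertex 1.986 -1.012 2.38
endloop
endfacet
facet normal 0.891 0.173 0.420
outer loop
vertex 3.354 -1.976 2.191
vertex 2.939 -1.203 2.751
vertex 2.949 -2.173 3.13
endloop
endfacet
facet normal -0.047 0.834 0.550
outer loop
vertex 2.939 -1.203 2.751
vertex 1.986 -1.012 2.38
vertex 2.104 -1.577 3.247
endloop
endfacet
facet normal -0.821 0.516 -0.246
outer loop
vertex 1.986 -1.012 2.38
vertex 1.811 -1.667 1.59
vertex 1.406 -1.864 2.529
endloop
endfacet
facet normal -0.362 -0.343 -0.867
outer loop
vertex 1.811 -1.667 1.59
vertex 2.656 -2.263 1.473
vertex 1.821 -2.637 1.969
endloop
endfacet
facet normal 0.697 -0.554 -0.456
outer loop
vertex 2.656 -2.263 1.473
vertex 3.354 -1.976 2.191
vertex 2.774 -2.828 2.34
endloop
endfacet
facet normal -0.037 -0.242 0.969
outer loop
vertex 2.002 -2.581 2.992
vertex 2.949 -2.173 3.13
vertex 2.104 -1.577 3.247
endloop
endfacet
facet normal -0.690 -0.112 0.715
outer loop
vertex 2.002 -2.581 2.992
vertex 2.104 -1.577 3.247
vertex 1.406 -1.864 2.529
endloop
endfacet
facet normal -0.810 -0.561 0.174
outer loop
vertex 2.002 -2.581 2.992
vertex 1.406 -1.864 2.529
vertex 1.821 -2.637 1.969
endloop
endfacet
facet normal -0.231 -0.969 0.094
outer loop
vertex 2.002 -2.581 2.992
vertex 1.821 -2.637 1.969
vertex 2.774 -2.828 2.34
endloop
endfacet
facet normal 0.247 -0.772 0.585
outer loop
vertex 2.002 -2.581 2.992
vertex 2.774 -2.828 2.34
vertex 2.949 -2.173 3.13
endloop
endfacet
facet normal 0.362 0.343 0.867
outer loop
vertex 2.104 -1.577 3.247
vertex 2.949 -2.173 3.13
vertex 2.939 -1.203 2.751
endloop
endfacet
facet normal -0.697 0.554 0.456
outer loop
vertex 1.406 -1.864 2.529
vertex 2.104 -1.577 3.247
vertex 1.986 -1.012 2.38
endloop
endfacet
facet normal -0.891 -0.173 -0.420
outer loop
vertex 1.821 -2.637 1.969
vertex 1.406 -1.864 2.529
vertex 1.811 -1.667 1.59
endloop
endfacet
facet normal 0.047 -0.834 -0.550
outer loop
vertex 2.774 -2.828 2.34
vertex 1.821 -2.637 1.969
vertex 2.656 -2.263 1.473
endloop
endfacet
facet normal 0.821 -0.516 0.246
outer loop
vertex 2.949 -2.173 3.13
vertex 2.774 -2.828 2.34
vertex 3.354 -1.976 2.191
endloop
endfacet
facet normal -0.368 -0.034 -0.929
outer loop
vertex -0.241 -0.713 -2.232
vertex -0.97 -0.906 -1.936
vertex -0.588 -0.214 -2.113
endloop
endfacet
facet normal 0.828 0.546 0.127
outer loop
vertex -0.241 -0.713 -2.232
vertex -0.588 -0.214 -2.113
vertex -0.41 -0.854 -0.524
endloop
endfacet
facet normal -0.368 -0.034 -0.929
outer loop
vertex -0.588 -0.214 -2.113
vertex -0.97 -0.906 -1.936
vertex -1.159 -0.12 -1.89
endloop
endfacet
facet normal 0.278 0.901 0.332
outer loop
vertex -0.588 -0.214 -2.113
vertex -1.159 -0.12 -1.89
vertex -0.41 -0.854 -0.524
endloop
endfacet
facet normal -0.369 -0.034 -0.929
outer loop
vertex -1.159 -0.12 -1.89
vertex -0.97 -0.906 -1.936
vertex -1.619 -0.487 -1.694
endloop
endfacet
facet normal -0.340 0.738 0.583
outer loop
vertex -1.159 -0.12 -1.89
vertex -1.619 -0.487 -1.694
vertex -0.41 -0.854 -0.524
endloop
endfacet
facet normal -0.368 -0.034 -0.929
outer loop
vertex -1.619 -0.487 -1.694
vertex -0.97 -0.906 -1.936
vertex -1.699 -1.099 -1.64
endloop
endfacet
facet normal -0.663 0.151 0.733
outer loop
vertex -1.619 -0.487 -1.694
vertex -1.699 -1.099 -1.64
vertex -0.41 -0.854 -0.524
endloop
endfacet
facet normal -0.368 -0.035 -0.929
outer loop
vertex -1.699 -1.099 -1.64
vertex -0.97 -0.906 -1.936
vertex -1.351 -1.599 -1.759
endloop
endfacet
facet normal -0.503 -0.515 0.694
outer loop
vertex -1.699 -1.099 -1.64
vertex -1.351 -1.599 -1.759
vertex -0.41 -0.854 -0.524
endloop
endfacet
facet normal -0.368 -0.035 -0.929
outer loop
vertex -1.351 -1.599 -1.759
vertex -0.97 -0.906 -1.936
vertex -0.78 -1.692 -1.982
endloop
endfacet
facet normal 0.049 -0.871 0.488
outer loop
vertex -1.351 -1.599 -1.759
vertex -0.78 -1.692 -1.982
vertex -0.41 -0.854 -0.524
endloop
endfacet
facet normal -0.368 -0.035 -0.929
outer loop
vertex -0.78 -1.692 -1.982
vertex -0.97 -0.906 -1.936
vertex -0.32 -1.326 -2.178
endloop
endfacet
facet normal 0.665 -0.708 0.238
outer loop
vertex -0.78 -1.692 -1.982
vertex -0.32 -1.326 -2.178
vertex -0.41 -0.854 -0.524
endloop
endfacet
facet normal -0.368 -0.034 -0.929
outer loop
vertex -0.32 -1.326 -2.178
vertex -0.97 -0.906 -1.936
vertex -0.241 -0.713 -2.232
endloop
endfacet
facet normal 0.989 -0.120 0.088
outer loop
vertex -0.32 -1.326 -2.178
vertex -0.241 -0.713 -2.232
vertex -0.41 -0.854 -0.524
endloop
endfacet

endsolid


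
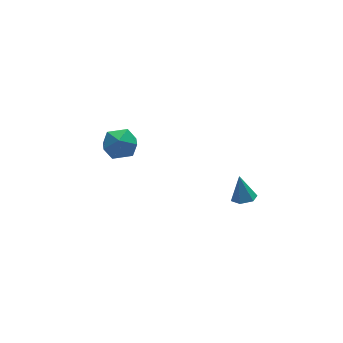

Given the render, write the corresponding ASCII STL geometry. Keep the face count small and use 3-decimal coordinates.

solid 
facet normal -0.303 0.933 0.195
outer loop
vertex -2.01 3.103 1.784
vertex -1.864 2.968 2.655
vertex -1.21 3.289 2.138
endloop
endfacet
facet normal -0.007 0.892 -0.452
outer loop
vertex -2.01 3.103 1.784
vertex -1.21 3.289 2.138
vertex -1.264 2.885 1.342
endloop
endfacet
facet normal -0.373 0.411 -0.832
outer loop
vertex -2.01 3.103 1.784
vertex -1.264 2.885 1.342
vertex -1.951 2.314 1.368
endloop
endfacet
facet normal -0.895 0.154 -0.419
outer loop
vertex -2.01 3.103 1.784
vertex -1.951 2.314 1.368
vertex -2.322 2.366 2.18
endloop
endfacet
facet normal -0.852 0.477 0.217
outer loop
vertex -2.01 3.103 1.784
vertex -2.322 2.366 2.18
vertex -1.864 2.968 2.655
endloop
endfacet
facet normal 0.661 0.650 -0.375
outer loop
vertex -1.264 2.885 1.342
vertex -1.21 3.289 2.138
vertex -0.658 2.614 1.94
endloop
endfacet
facet normal 0.181 0.717 0.674
outer loop
vertex -1.21 3.289 2.138
vertex -1.864 2.968 2.655
vertex -1.029 2.666 2.752
endloop
endfacet
facet normal -0.707 -0.020 0.707
outer loop
vertex -1.864 2.968 2.655
vertex -2.322 2.366 2.18
vertex -1.716 2.095 2.778
endloop
endfacet
facet normal -0.777 -0.542 -0.320
outer loop
vertex -2.322 2.366 2.18
vertex -1.951 2.314 1.368
vertex -1.77 1.691 1.982
endloop
endfacet
facet normal 0.069 -0.128 -0.989
outer loop
vertex -1.951 2.314 1.368
vertex -1.264 2.885 1.342
vertex -1.116 2.012 1.465
endloop
endfacet
facet normal 0.895 -0.154 0.419
outer loop
vertex -0.97 1.877 2.336
vertex -0.658 2.614 1.94
vertex -1.029 2.666 2.752
endloop
endfacet
facet normal 0.373 -0.411 0.832
outer loop
vertex -0.97 1.877 2.336
vertex -1.029 2.666 2.752
vertex -1.716 2.095 2.778
endloop
endfacet
facet normal 0.007 -0.892 0.452
outer loop
vertex -0.97 1.877 2.336
vertex -1.716 2.095 2.778
vertex -1.77 1.691 1.982
endloop
endfacet
facet normal 0.303 -0.933 -0.195
outer loop
vertex -0.97 1.877 2.336
vertex -1.77 1.691 1.982
vertex -1.116 2.012 1.465
endloop
endfacet
facet normal 0.852 -0.477 -0.217
outer loop
vertex -0.97 1.877 2.336
vertex -1.116 2.012 1.465
vertex -0.658 2.614 1.94
endloop
endfacet
facet normal 0.777 0.542 0.320
outer loop
vertex -1.029 2.666 2.752
vertex -0.658 2.614 1.94
vertex -1.21 3.289 2.138
endloop
endfacet
facet normal -0.069 0.128 0.989
outer loop
vertex -1.716 2.095 2.778
vertex -1.029 2.666 2.752
vertex -1.864 2.968 2.655
endloop
endfacet
facet normal -0.661 -0.650 0.375
outer loop
vertex -1.77 1.691 1.982
vertex -1.716 2.095 2.778
vertex -2.322 2.366 2.18
endloop
endfacet
facet normal -0.181 -0.717 -0.674
outer loop
vertex -1.116 2.012 1.465
vertex -1.77 1.691 1.982
vertex -1.951 2.314 1.368
endloop
endfacet
facet normal 0.707 0.020 -0.707
outer loop
vertex -0.658 2.614 1.94
vertex -1.116 2.012 1.465
vertex -1.264 2.885 1.342
endloop
endfacet
facet normal -0.009 -0.402 -0.915
outer loop
vertex 1.825 -2.903 2.094
vertex 1.425 -3.26 2.255
vertex 1.285 -2.763 2.038
endloop
endfacet
facet normal 0.253 0.967 -0.016
outer loop
vertex 1.825 -2.903 2.094
vertex 1.285 -2.763 2.038
vertex 1.435 -2.78 3.345
endloop
endfacet
facet normal -0.009 -0.402 -0.915
outer loop
vertex 1.285 -2.763 2.038
vertex 1.425 -3.26 2.255
vertex 0.885 -3.12 2.199
endloop
endfacet
facet normal -0.645 0.760 0.084
outer loop
vertex 1.285 -2.763 2.038
vertex 0.885 -3.12 2.199
vertex 1.435 -2.78 3.345
endloop
endfacet
facet normal -0.010 -0.404 -0.915
outer loop
vertex 0.885 -3.12 2.199
vertex 1.425 -3.26 2.255
vertex 1.025 -3.617 2.417
endloop
endfacet
facet normal -0.894 -0.056 0.446
outer loop
vertex 0.885 -3.12 2.199
vertex 1.025 -3.617 2.417
vertex 1.435 -2.78 3.345
endloop
endfacet
facet normal -0.010 -0.404 -0.915
outer loop
vertex 1.025 -3.617 2.417
vertex 1.425 -3.26 2.255
vertex 1.564 -3.757 2.473
endloop
endfacet
facet normal -0.246 -0.663 0.707
outer loop
vertex 1.025 -3.617 2.417
vertex 1.564 -3.757 2.473
vertex 1.435 -2.78 3.345
endloop
endfacet
facet normal -0.007 -0.403 -0.915
outer loop
vertex 1.564 -3.757 2.473
vertex 1.425 -3.26 2.255
vertex 1.964 -3.399 2.312
endloop
endfacet
facet normal 0.652 -0.455 0.607
outer loop
vertex 1.564 -3.757 2.473
vertex 1.964 -3.399 2.312
vertex 1.435 -2.78 3.345
endloop
endfacet
facet normal -0.007 -0.404 -0.915
outer loop
vertex 1.964 -3.399 2.312
vertex 1.425 -3.26 2.255
vertex 1.825 -2.903 2.094
endloop
endfacet
facet normal 0.900 0.360 0.245
outer loop
vertex 1.964 -3.399 2.312
vertex 1.825 -2.903 2.094
vertex 1.435 -2.78 3.345
endloop
endfacet

endsolid


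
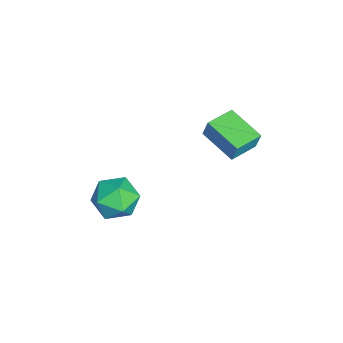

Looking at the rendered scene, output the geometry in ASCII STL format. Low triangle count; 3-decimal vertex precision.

solid 
facet normal -0.097 0.934 -0.345
outer loop
vertex 2.686 -2.901 0.718
vertex 1.538 -2.908 1.022
vertex 2.355 -2.536 1.799
endloop
endfacet
facet normal 0.565 0.819 -0.103
outer loop
vertex 2.686 -2.901 0.718
vertex 2.355 -2.536 1.799
vertex 3.32 -3.218 1.672
endloop
endfacet
facet normal 0.841 0.271 -0.469
outer loop
vertex 2.686 -2.901 0.718
vertex 3.32 -3.218 1.672
vertex 3.098 -4.011 0.816
endloop
endfacet
facet normal 0.349 0.047 -0.936
outer loop
vertex 2.686 -2.901 0.718
vertex 3.098 -4.011 0.816
vertex 1.997 -3.82 0.415
endloop
endfacet
facet normal -0.230 0.456 -0.860
outer loop
vertex 2.686 -2.901 0.718
vertex 1.997 -3.82 0.415
vertex 1.538 -2.908 1.022
endloop
endfacet
facet normal 0.519 0.626 0.582
outer loop
vertex 3.32 -3.218 1.672
vertex 2.355 -2.536 1.799
vertex 2.563 -3.42 2.565
endloop
endfacet
facet normal -0.552 0.812 0.191
outer loop
vertex 2.355 -2.536 1.799
vertex 1.538 -2.908 1.022
vertex 1.462 -3.229 2.164
endloop
endfacet
facet normal -0.767 0.041 -0.641
outer loop
vertex 1.538 -2.908 1.022
vertex 1.997 -3.82 0.415
vertex 1.24 -4.022 1.308
endloop
endfacet
facet normal 0.170 -0.622 -0.764
outer loop
vertex 1.997 -3.82 0.415
vertex 3.098 -4.011 0.816
vertex 2.205 -4.704 1.181
endloop
endfacet
facet normal 0.965 -0.261 -0.009
outer loop
vertex 3.098 -4.011 0.816
vertex 3.32 -3.218 1.672
vertex 3.022 -4.332 1.958
endloop
endfacet
facet normal -0.349 -0.047 0.936
outer loop
vertex 1.874 -4.339 2.262
vertex 2.563 -3.42 2.565
vertex 1.462 -3.229 2.164
endloop
endfacet
facet normal -0.841 -0.271 0.469
outer loop
vertex 1.874 -4.339 2.262
vertex 1.462 -3.229 2.164
vertex 1.24 -4.022 1.308
endloop
endfacet
facet normal -0.565 -0.819 0.103
outer loop
vertex 1.874 -4.339 2.262
vertex 1.24 -4.022 1.308
vertex 2.205 -4.704 1.181
endloop
endfacet
facet normal 0.097 -0.934 0.345
outer loop
vertex 1.874 -4.339 2.262
vertex 2.205 -4.704 1.181
vertex 3.022 -4.332 1.958
endloop
endfacet
facet normal 0.230 -0.456 0.860
outer loop
vertex 1.874 -4.339 2.262
vertex 3.022 -4.332 1.958
vertex 2.563 -3.42 2.565
endloop
endfacet
facet normal -0.170 0.622 0.764
outer loop
vertex 1.462 -3.229 2.164
vertex 2.563 -3.42 2.565
vertex 2.355 -2.536 1.799
endloop
endfacet
facet normal -0.965 0.261 0.009
outer loop
vertex 1.24 -4.022 1.308
vertex 1.462 -3.229 2.164
vertex 1.538 -2.908 1.022
endloop
endfacet
facet normal -0.519 -0.626 -0.582
outer loop
vertex 2.205 -4.704 1.181
vertex 1.24 -4.022 1.308
vertex 1.997 -3.82 0.415
endloop
endfacet
facet normal 0.552 -0.812 -0.191
outer loop
vertex 3.022 -4.332 1.958
vertex 2.205 -4.704 1.181
vertex 3.098 -4.011 0.816
endloop
endfacet
facet normal 0.767 -0.041 0.641
outer loop
vertex 2.563 -3.42 2.565
vertex 3.022 -4.332 1.958
vertex 3.32 -3.218 1.672
endloop
endfacet
facet normal -0.677 -0.689 0.259
outer loop
vertex -0.194 0.24 4.61
vertex -1.256 1.253 4.527
vertex -0.33 0.019 3.665
endloop
endfacet
facet normal 0.723 -0.689 0.057
outer loop
vertex 0.956 1.327 3.173
vertex -0.194 0.24 4.61
vertex -0.33 0.019 3.665
endloop
endfacet
facet normal -0.676 -0.689 0.260
outer loop
vertex -0.33 0.019 3.665
vertex -1.256 1.253 4.527
vertex -1.393 1.031 3.582
endloop
endfacet
facet normal -0.139 -0.226 -0.964
outer loop
vertex -1.393 1.031 3.582
vertex 0.956 1.327 3.173
vertex -0.33 0.019 3.665
endloop
endfacet
facet normal 0.140 0.225 0.964
outer loop
vertex -0.194 0.24 4.61
vertex 0.03 2.561 4.035
vertex -1.256 1.253 4.527
endloop
endfacet
facet normal 0.723 -0.689 0.057
outer loop
vertex 1.093 1.549 4.118
vertex -0.194 0.24 4.61
vertex 0.956 1.327 3.173
endloop
endfacet
facet normal 0.139 0.225 0.964
outer loop
vertex 1.093 1.549 4.118
vertex 0.03 2.561 4.035
vertex -0.194 0.24 4.61
endloop
endfacet
facet normal -0.723 0.689 -0.057
outer loop
vertex -1.256 1.253 4.527
vertex 0.03 2.561 4.035
vertex -1.393 1.031 3.582
endloop
endfacet
facet normal -0.140 -0.225 -0.964
outer loop
vertex -0.106 2.34 3.09
vertex 0.956 1.327 3.173
vertex -1.393 1.031 3.582
endloop
endfacet
facet normal -0.723 0.689 -0.057
outer loop
vertex -1.393 1.031 3.582
vertex 0.03 2.561 4.035
vertex -0.106 2.34 3.09
endloop
endfacet
facet normal 0.677 0.689 -0.260
outer loop
vertex -0.106 2.34 3.09
vertex 1.093 1.549 4.118
vertex 0.956 1.327 3.173
endloop
endfacet
facet normal 0.677 0.689 -0.259
outer loop
vertex 0.03 2.561 4.035
vertex 1.093 1.549 4.118
vertex -0.106 2.34 3.09
endloop
endfacet

endsolid
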